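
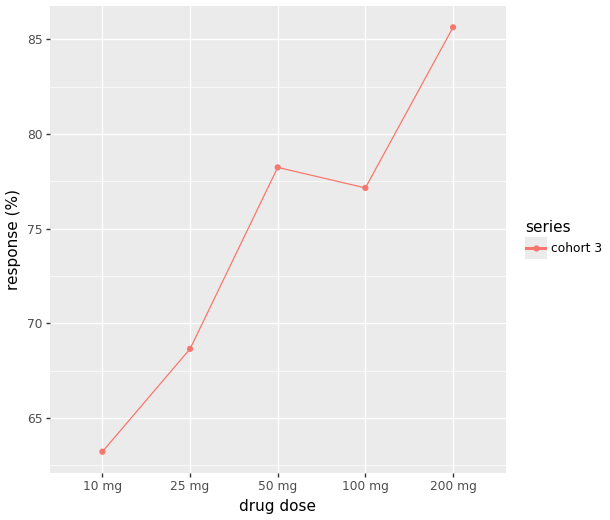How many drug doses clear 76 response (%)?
Above 76: 50 mg, 100 mg, 200 mg.

3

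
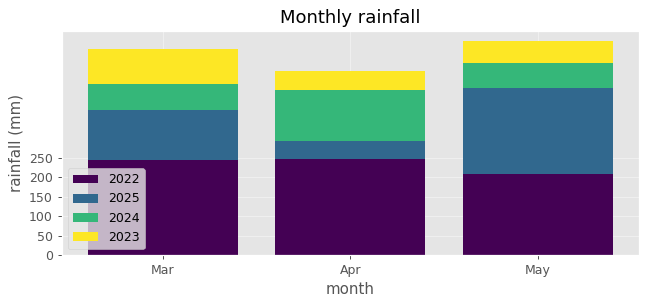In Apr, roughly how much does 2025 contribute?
≈ 50

2025 top ≈ 300, bottom ≈ 250; segment ≈ 50.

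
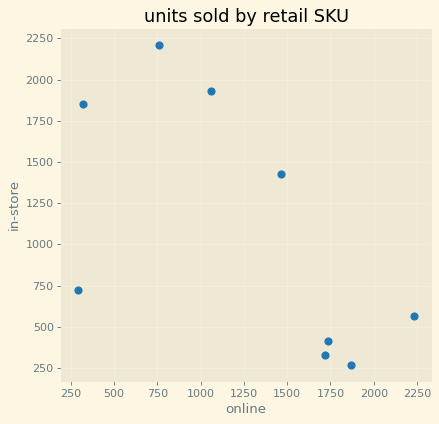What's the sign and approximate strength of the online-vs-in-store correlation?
Points are negatively correlated; moderate (|r| ≈ 0.6).

negative, moderate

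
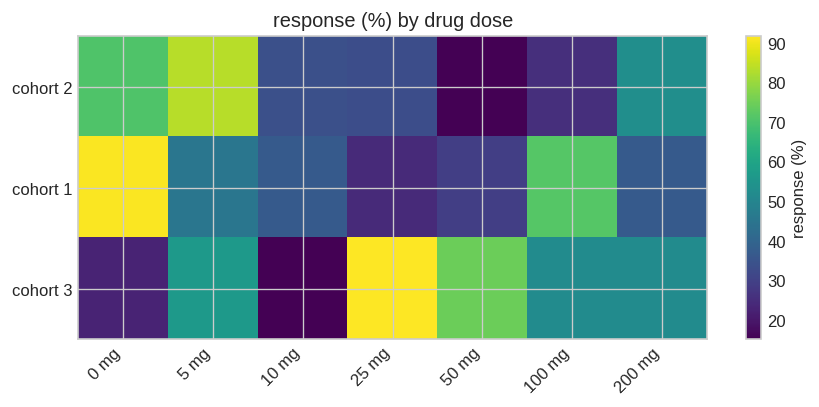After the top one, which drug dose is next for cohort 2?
Top 3 for cohort 2: 5 mg ≈ 80, 0 mg ≈ 70, 200 mg ≈ 50.

0 mg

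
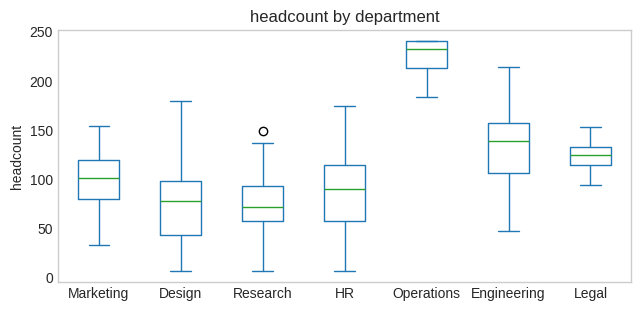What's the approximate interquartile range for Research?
Q3 ≈ 100, Q1 ≈ 60; IQR ≈ 40.

≈ 40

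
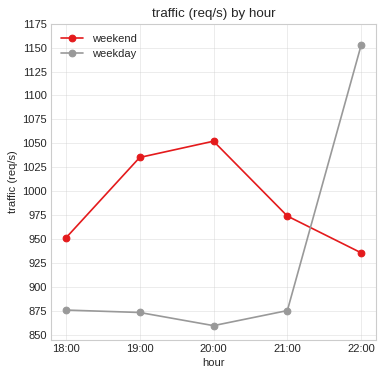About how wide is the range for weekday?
Max 22:00 ≈ 1150, min 20:00 ≈ 850; range ≈ 300.

≈ 300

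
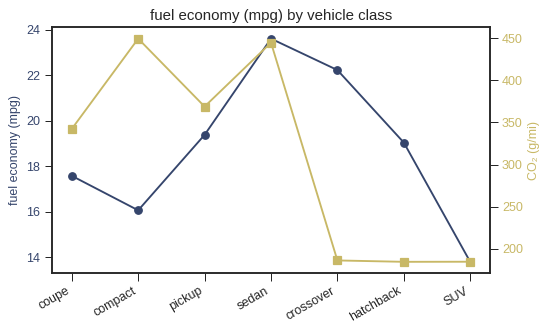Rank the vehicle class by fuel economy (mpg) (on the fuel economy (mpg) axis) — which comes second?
crossover

Top 3 (on the fuel economy (mpg) axis): sedan ≈ 24, crossover ≈ 22, pickup ≈ 19.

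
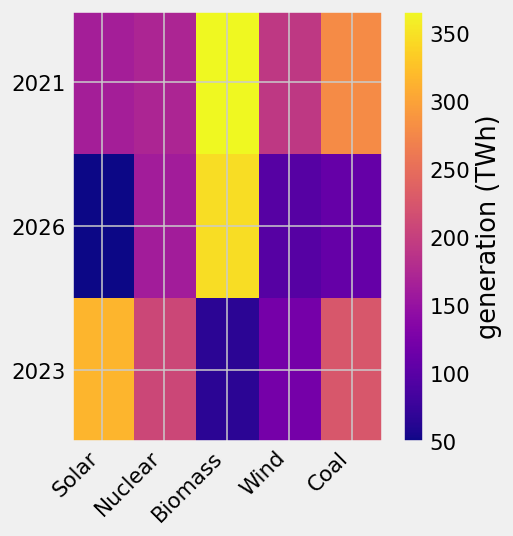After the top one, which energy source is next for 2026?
Top 3 for 2026: Biomass ≈ 350, Nuclear ≈ 150, Coal ≈ 100.

Nuclear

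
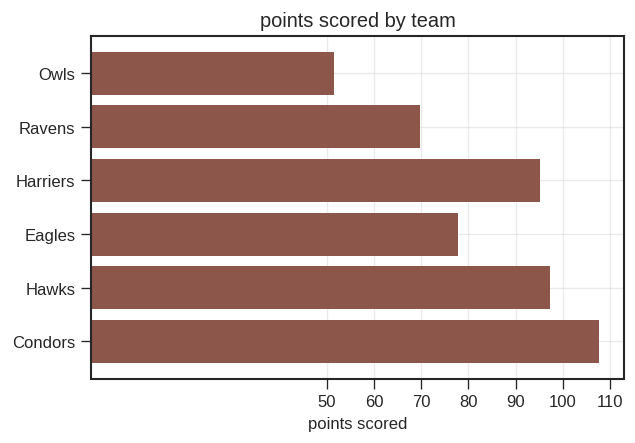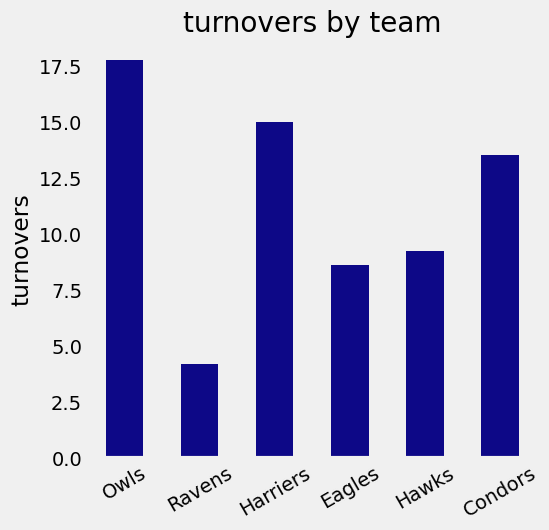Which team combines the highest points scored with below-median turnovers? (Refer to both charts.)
Chart 2 median turnovers ≈ 12; below-median teams: Ravens, Eagles, Hawks. Among those, Hawks has the highest points scored (≈ 100).

Hawks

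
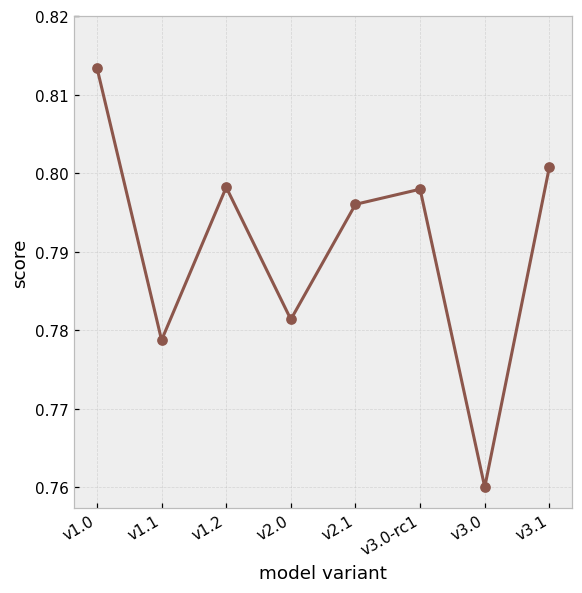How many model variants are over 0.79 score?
Above 0.79: v1.0, v1.2, v2.1, v3.0-rc1, v3.1.

5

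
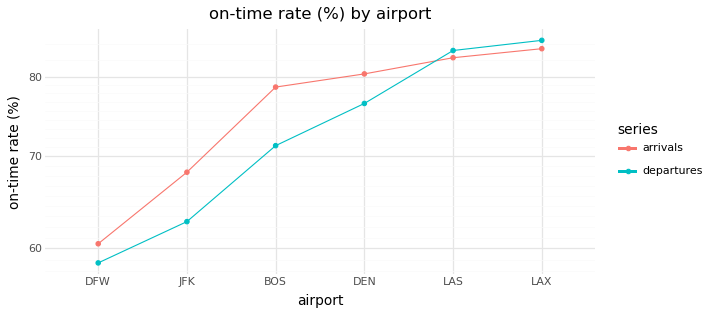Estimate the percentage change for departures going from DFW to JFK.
DFW ≈ 60, JFK ≈ 65; (65 − 60) / 60 ≈ +8.3%.

≈ +8.3%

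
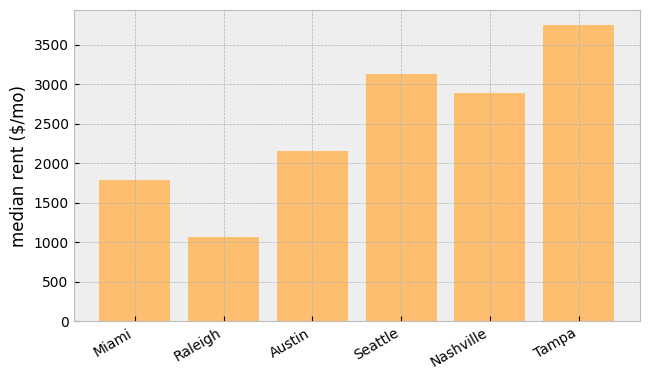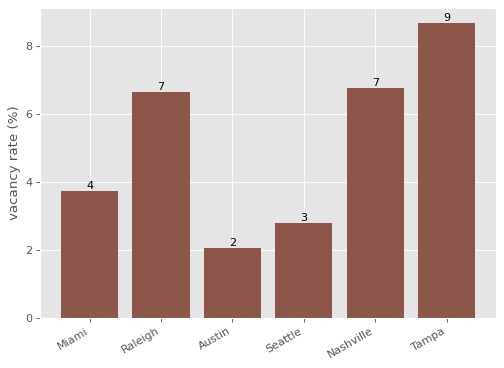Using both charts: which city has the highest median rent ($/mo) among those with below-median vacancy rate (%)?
Seattle

Chart 2 median vacancy rate (%) ≈ 5; below-median cities: Miami, Austin, Seattle. Among those, Seattle has the highest median rent ($/mo) (≈ 3000).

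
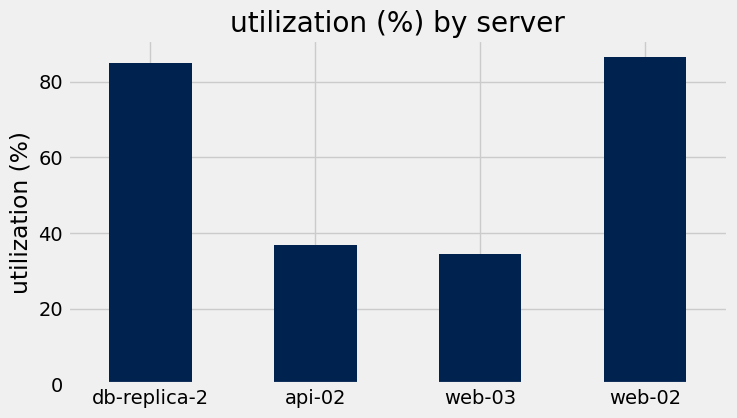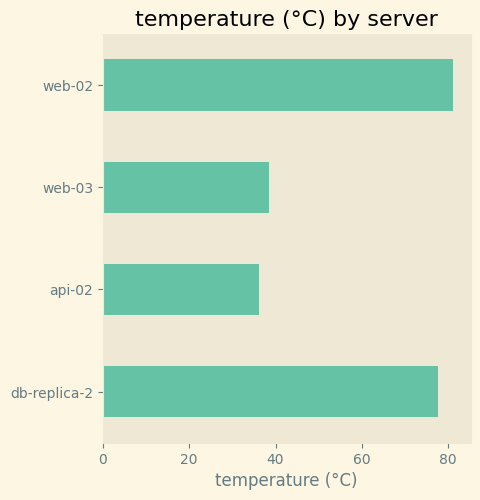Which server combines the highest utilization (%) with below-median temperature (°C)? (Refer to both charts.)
api-02

Chart 2 median temperature (°C) ≈ 60; below-median servers: api-02, web-03. Among those, api-02 has the highest utilization (%) (≈ 40).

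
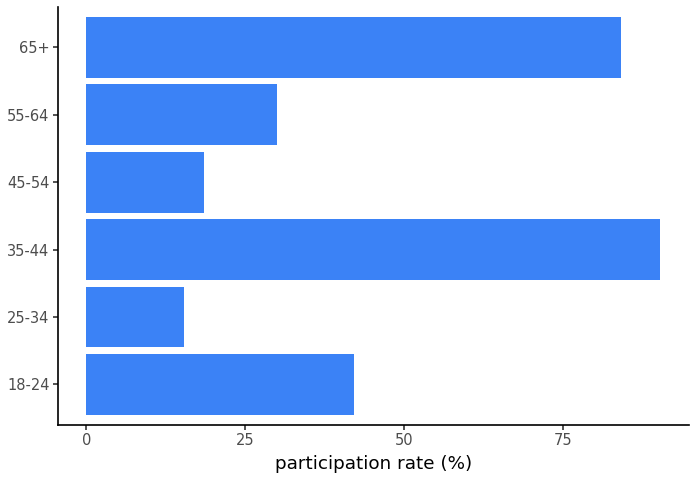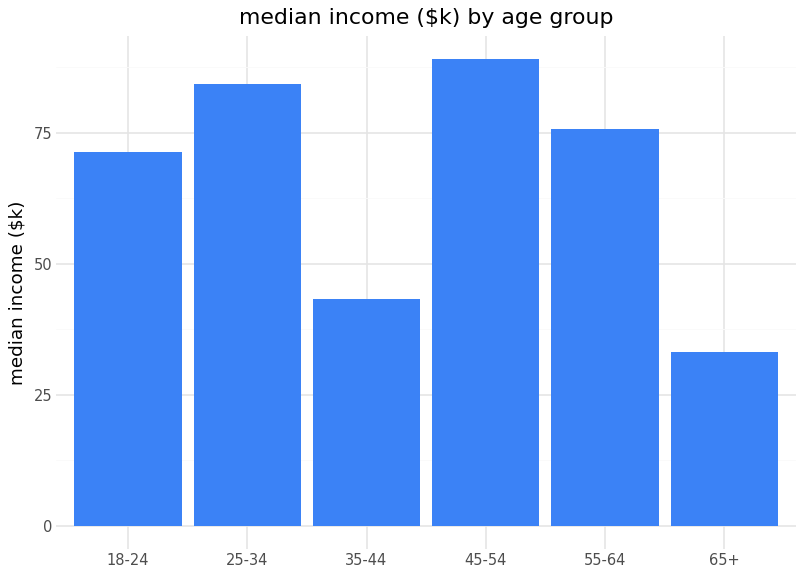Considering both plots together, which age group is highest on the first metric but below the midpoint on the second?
35-44

Chart 2 median median income ($k) ≈ 70; below-median age groups: 18-24, 35-44, 65+. Among those, 35-44 has the highest participation rate (%) (≈ 90).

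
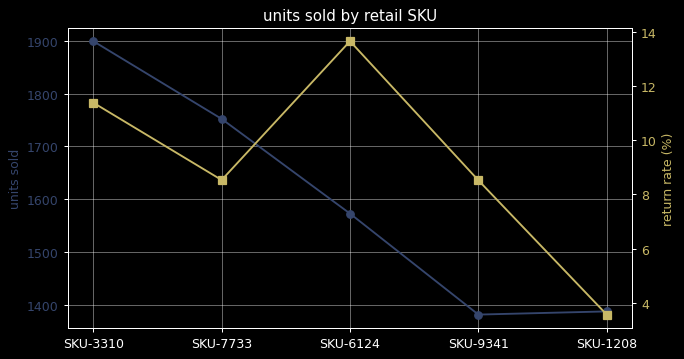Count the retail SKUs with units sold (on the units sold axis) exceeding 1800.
Above 1800: SKU-3310.

1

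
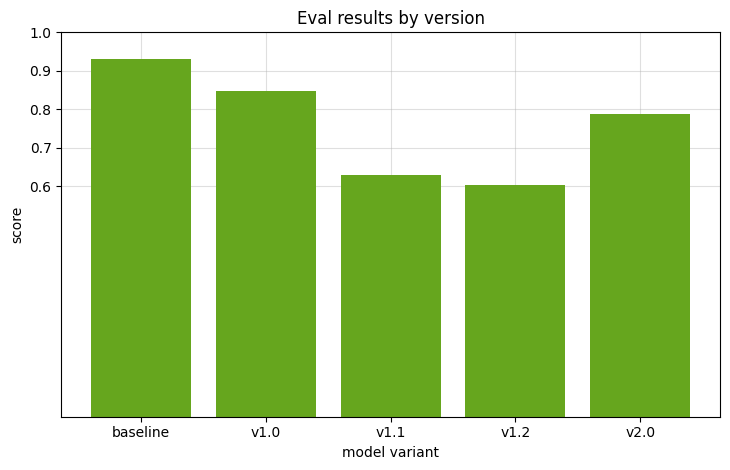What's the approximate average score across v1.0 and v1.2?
≈ 0.7

(0.8 + 0.6) / 2 ≈ 0.7.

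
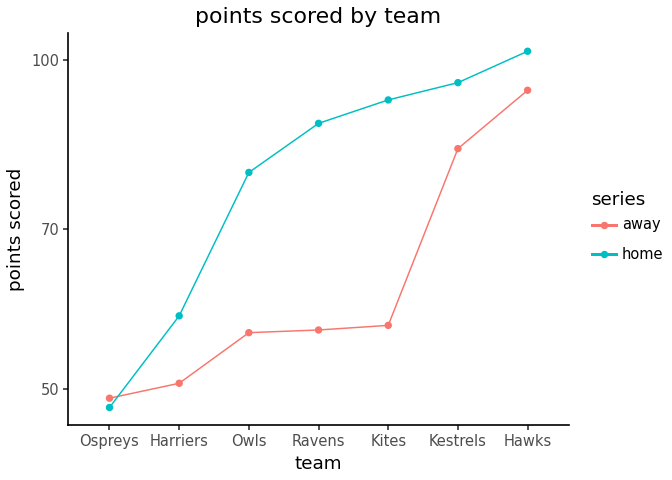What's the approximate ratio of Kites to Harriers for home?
Kites ≈ 90, Harriers ≈ 60; 90/60 ≈ 1.5.

≈ 1.5×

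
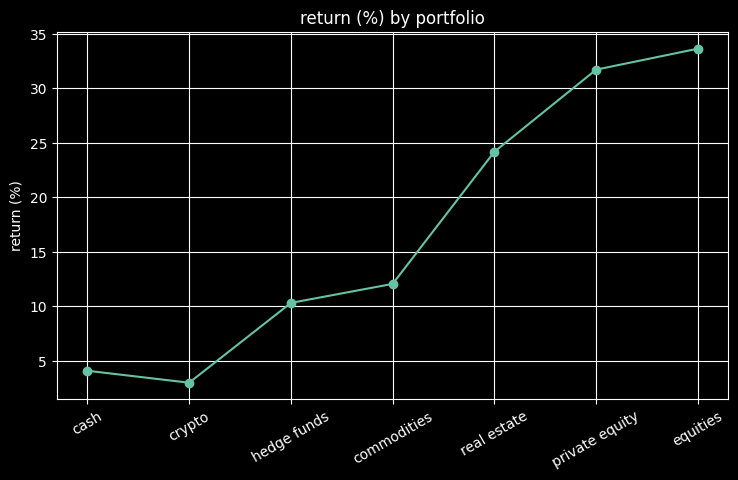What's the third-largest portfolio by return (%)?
Top 4: equities ≈ 35, private equity ≈ 30, real estate ≈ 25, commodities ≈ 10.

real estate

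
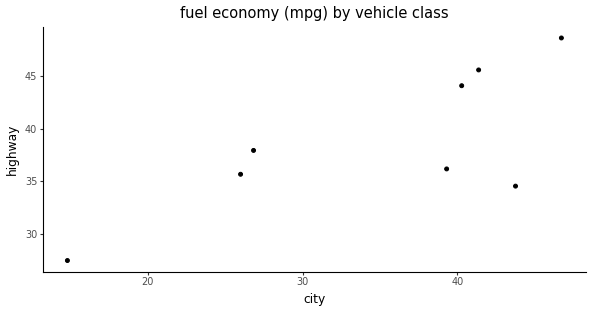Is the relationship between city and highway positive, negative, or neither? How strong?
Points are positively correlated; strong (|r| ≈ 0.8).

positive, strong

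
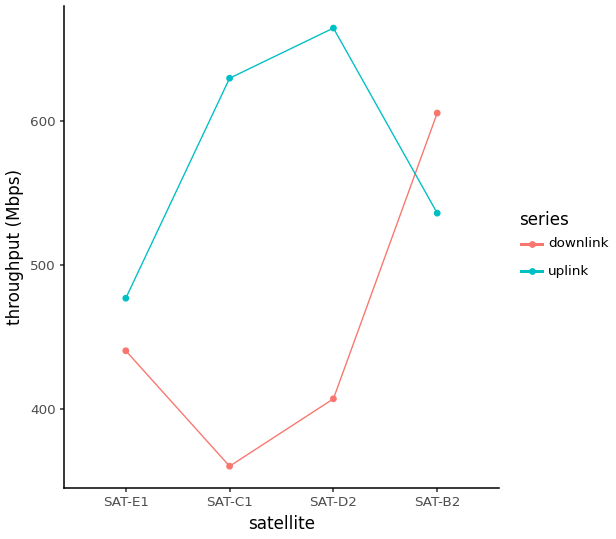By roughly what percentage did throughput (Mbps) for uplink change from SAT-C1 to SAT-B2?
SAT-C1 ≈ 650, SAT-B2 ≈ 550; (550 − 650) / 650 ≈ -15.4%.

≈ -15.4%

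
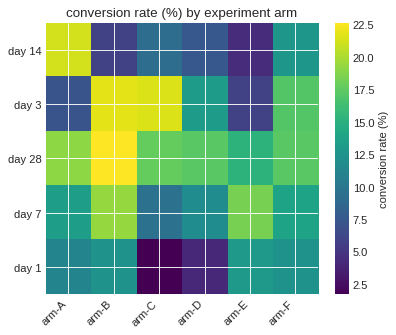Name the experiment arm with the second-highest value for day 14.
Top 3 for day 14: arm-A ≈ 22, arm-F ≈ 12, arm-C ≈ 10.

arm-F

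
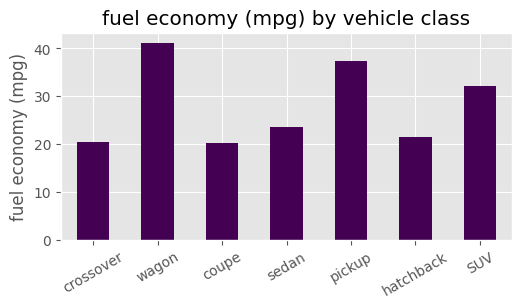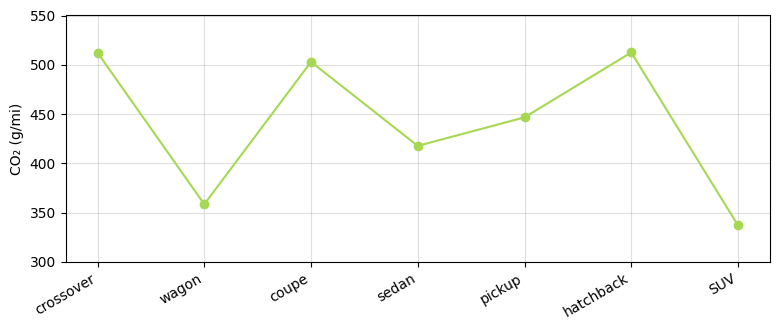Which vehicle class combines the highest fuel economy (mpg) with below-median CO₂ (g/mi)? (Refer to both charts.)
wagon

Chart 2 median CO₂ (g/mi) ≈ 450; below-median vehicle classes: wagon, sedan, SUV. Among those, wagon has the highest fuel economy (mpg) (≈ 40).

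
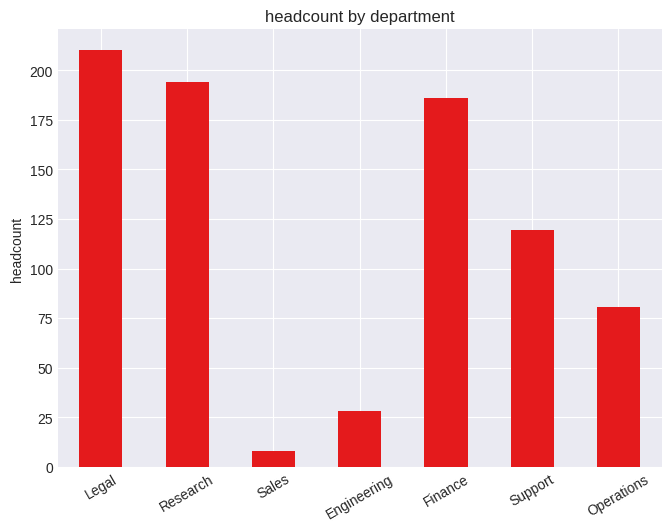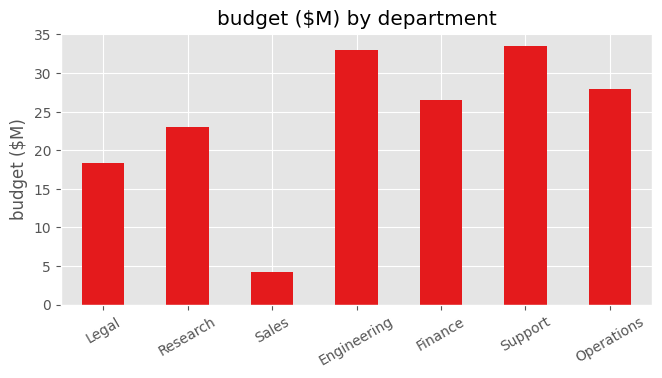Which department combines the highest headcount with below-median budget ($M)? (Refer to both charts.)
Legal

Chart 2 median budget ($M) ≈ 25; below-median departments: Legal, Research, Sales. Among those, Legal has the highest headcount (≈ 220).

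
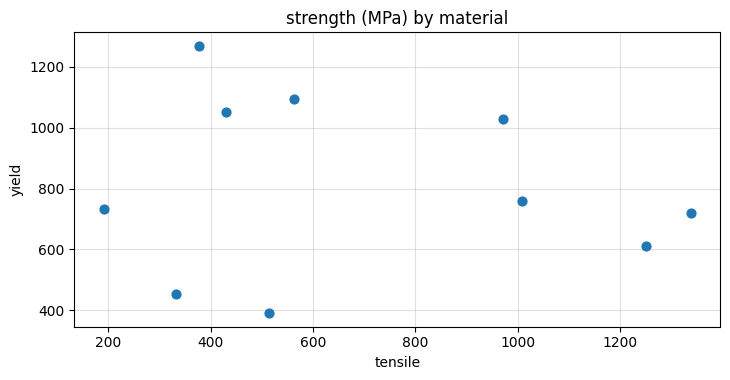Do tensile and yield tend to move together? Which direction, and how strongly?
Points are roughly uncorrelated; weak (|r| ≈ 0.1).

no clear correlation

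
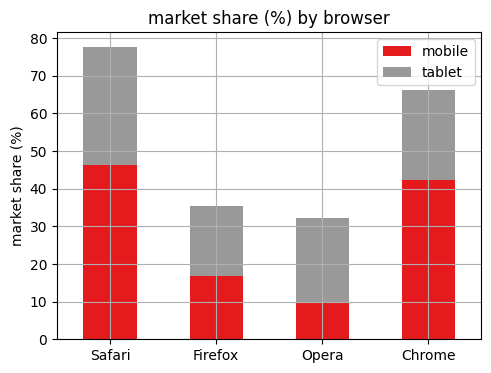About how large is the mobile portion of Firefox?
mobile top ≈ 20, bottom ≈ 0; segment ≈ 20.

≈ 20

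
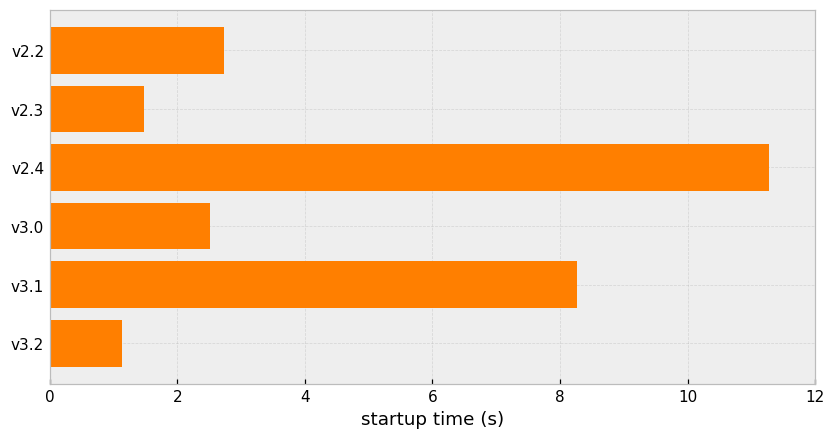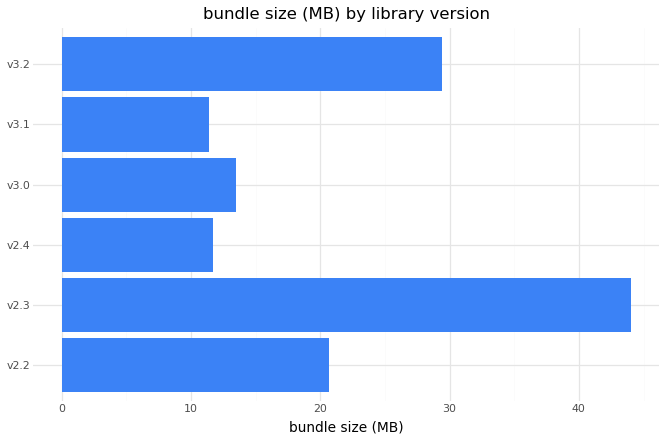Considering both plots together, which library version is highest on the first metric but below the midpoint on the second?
Chart 2 median bundle size (MB) ≈ 15; below-median library versions: v2.4, v3.0, v3.1. Among those, v2.4 has the highest startup time (s) (≈ 12).

v2.4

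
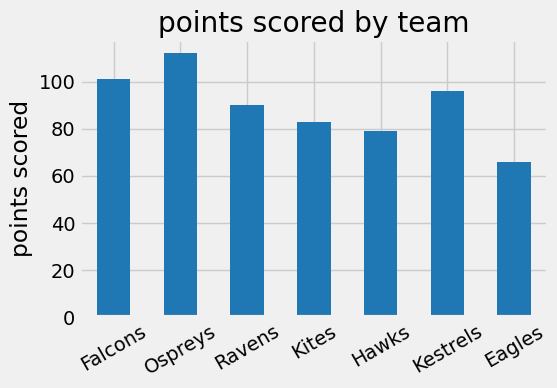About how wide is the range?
≈ 40

Max Ospreys ≈ 110, min Eagles ≈ 70; range ≈ 40.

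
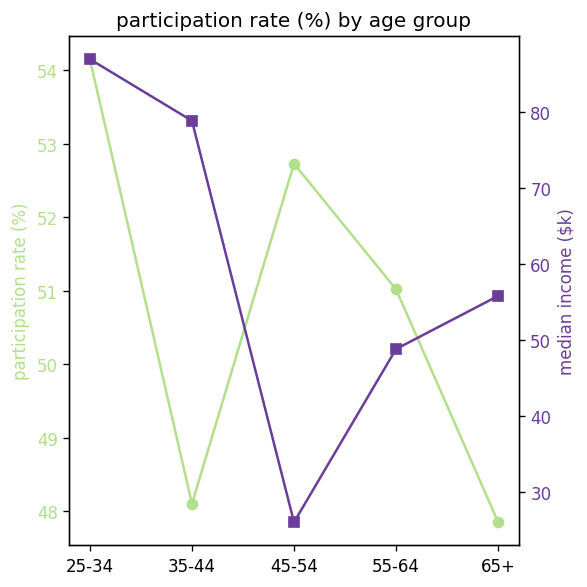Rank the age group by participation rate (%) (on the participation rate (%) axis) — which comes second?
Top 3 (on the participation rate (%) axis): 25-34 ≈ 54, 45-54 ≈ 53, 55-64 ≈ 51.

45-54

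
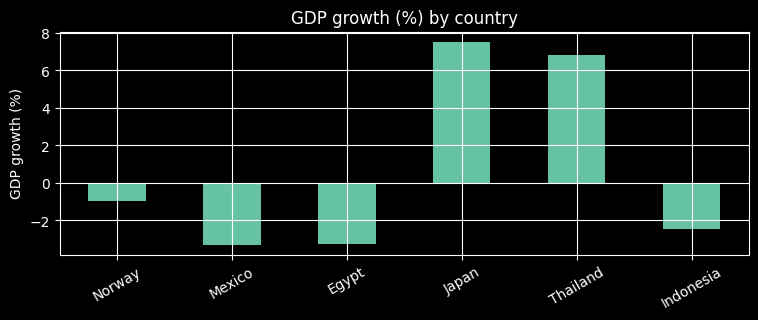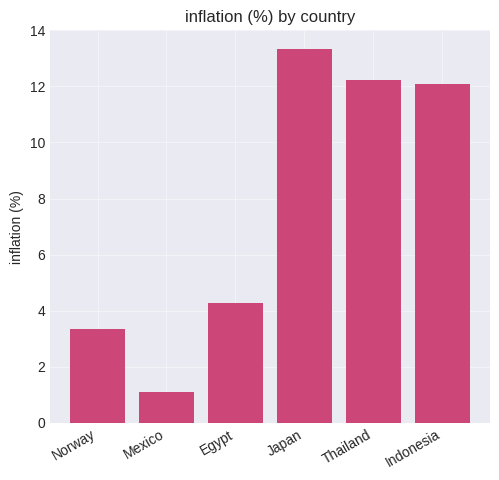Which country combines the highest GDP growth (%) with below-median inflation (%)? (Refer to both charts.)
Chart 2 median inflation (%) ≈ 8; below-median countries: Norway, Mexico, Egypt. Among those, Norway has the highest GDP growth (%) (≈ -1).

Norway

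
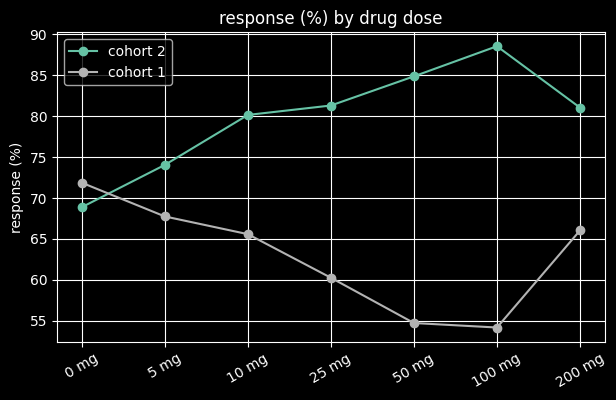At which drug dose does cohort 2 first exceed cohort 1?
5 mg

0 mg: cohort 2 ≈ 70 vs cohort 1 ≈ 70 (not yet); 5 mg: cohort 2 ≈ 75 vs cohort 1 ≈ 70 (first crossover).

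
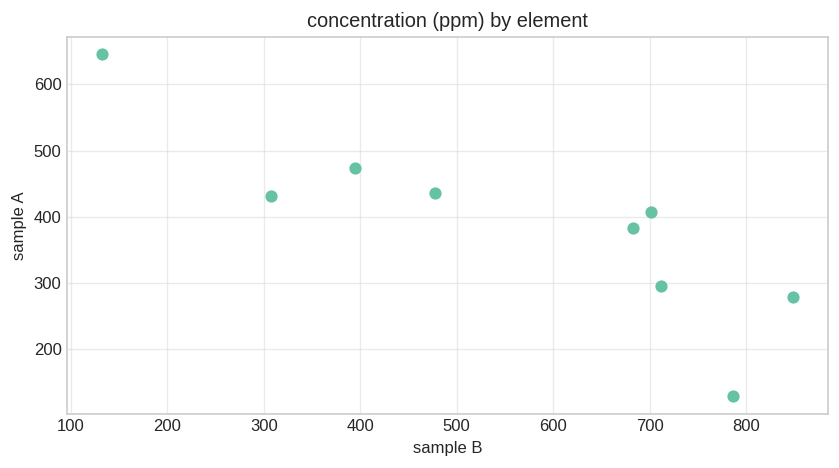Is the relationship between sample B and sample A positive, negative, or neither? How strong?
Points are negatively correlated; strong (|r| ≈ 0.9).

negative, strong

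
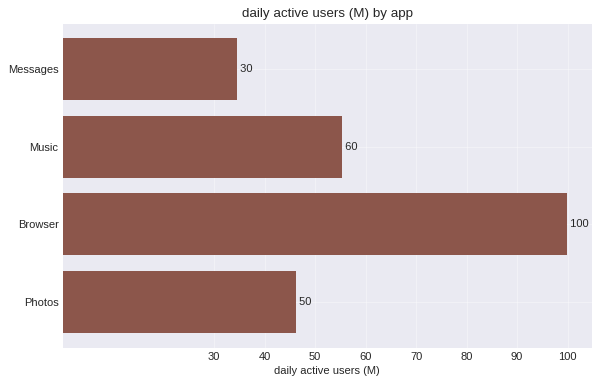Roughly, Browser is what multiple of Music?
Browser ≈ 100, Music ≈ 60; 100/60 ≈ 1.67.

≈ 1.67×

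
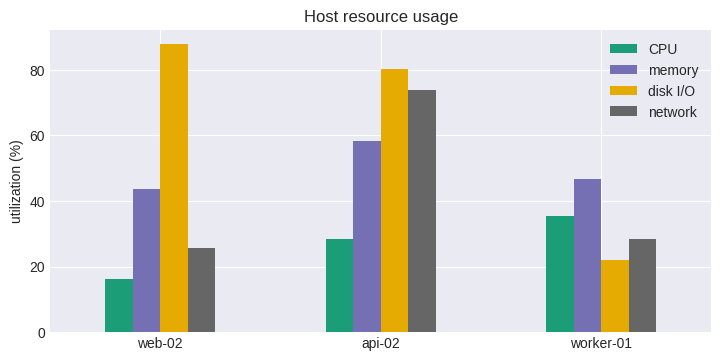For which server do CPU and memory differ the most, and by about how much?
api-02, ≈ 30 %

api-02: CPU ≈ 30, memory ≈ 60 → gap ≈ 30. Next-largest (web-02) is only ≈ 20.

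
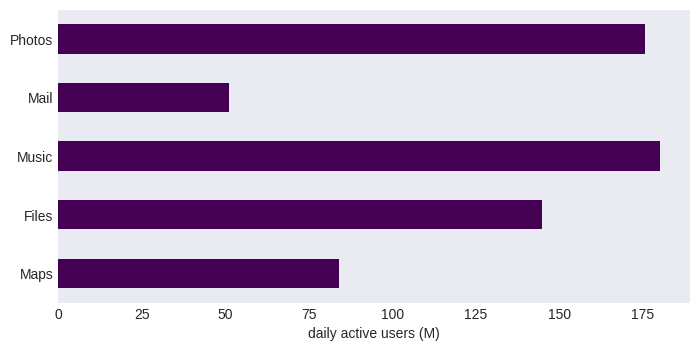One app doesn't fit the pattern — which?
Mail ≈ 60; the rest sit between ≈ 80 and ≈ 180.

Mail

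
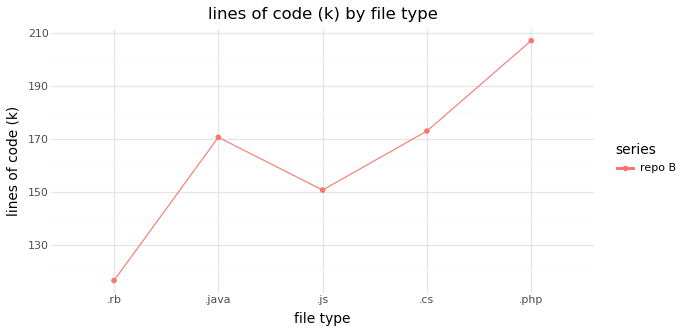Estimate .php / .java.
≈ 1.24×

.php ≈ 210, .java ≈ 170; 210/170 ≈ 1.24.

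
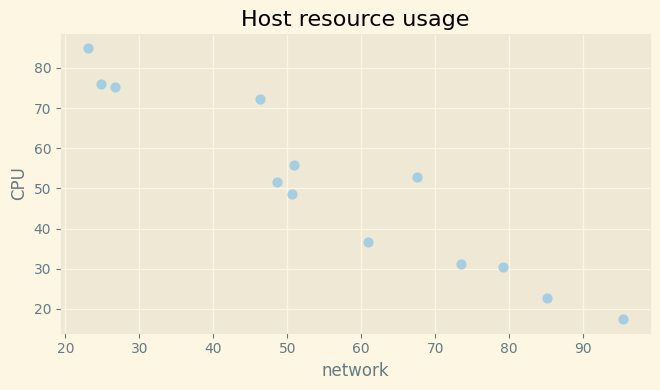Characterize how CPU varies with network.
Points are negatively correlated; strong (|r| ≈ 1.0).

negative, strong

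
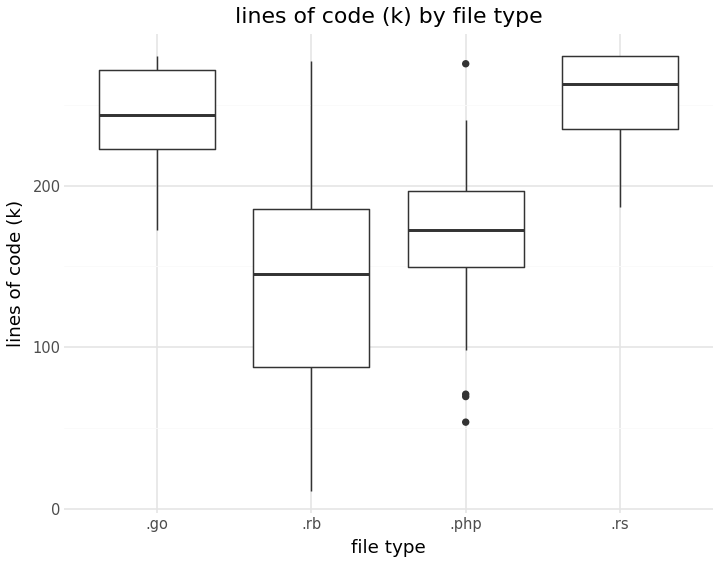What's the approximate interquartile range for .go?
Q3 ≈ 270, Q1 ≈ 220; IQR ≈ 50.

≈ 50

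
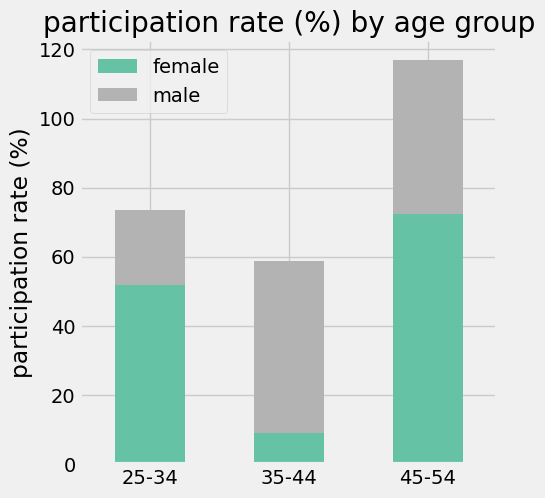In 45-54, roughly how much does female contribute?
≈ 70

female top ≈ 70, bottom ≈ 0; segment ≈ 70.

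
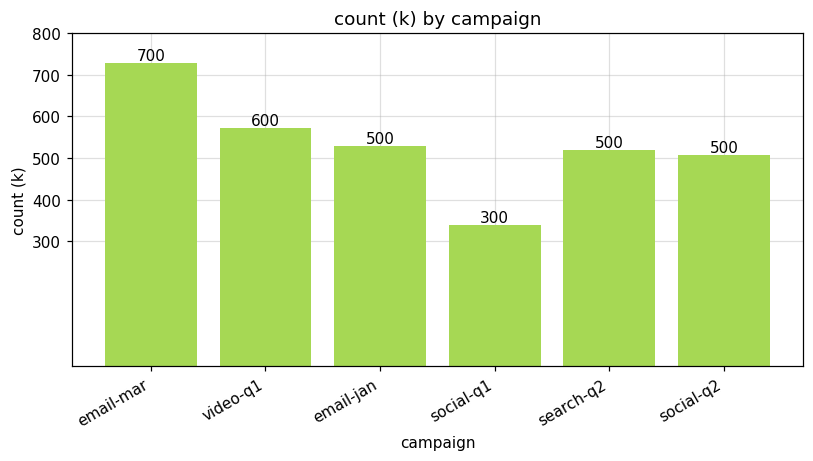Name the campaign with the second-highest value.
Top 3: email-mar ≈ 700, video-q1 ≈ 600, email-jan ≈ 500.

video-q1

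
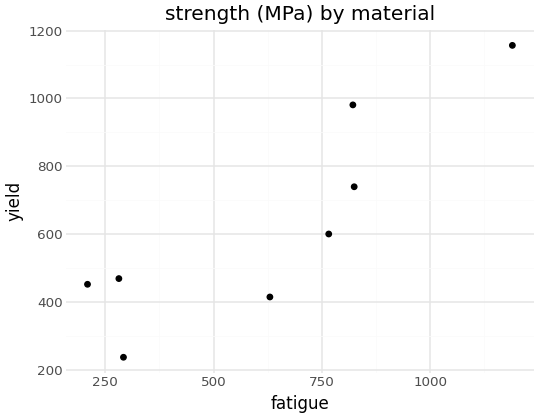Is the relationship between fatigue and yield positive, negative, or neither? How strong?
Points are positively correlated; strong (|r| ≈ 0.9).

positive, strong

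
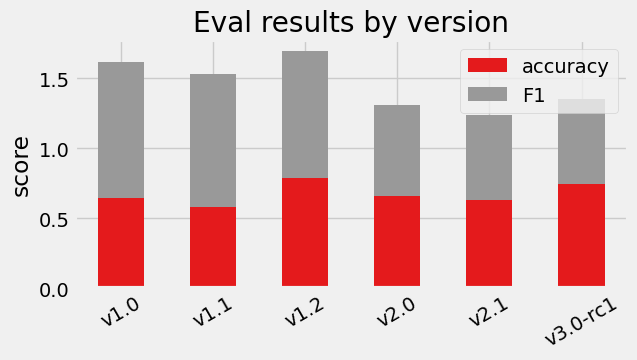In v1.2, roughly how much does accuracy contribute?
≈ 0.8

accuracy top ≈ 0.8, bottom ≈ 0.0; segment ≈ 0.8.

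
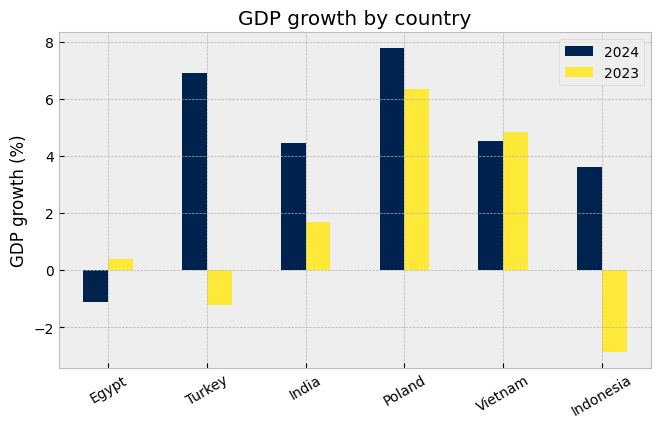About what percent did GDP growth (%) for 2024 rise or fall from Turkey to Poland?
Turkey ≈ 7, Poland ≈ 8; (8 − 7) / 7 ≈ +14.3%.

≈ +14.3%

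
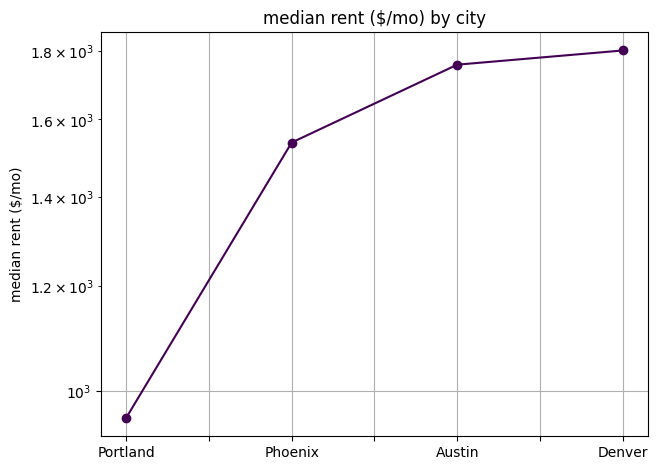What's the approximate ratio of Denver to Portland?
≈ 1.8×

Denver ≈ 1800, Portland ≈ 1000; 1800/1000 ≈ 1.8.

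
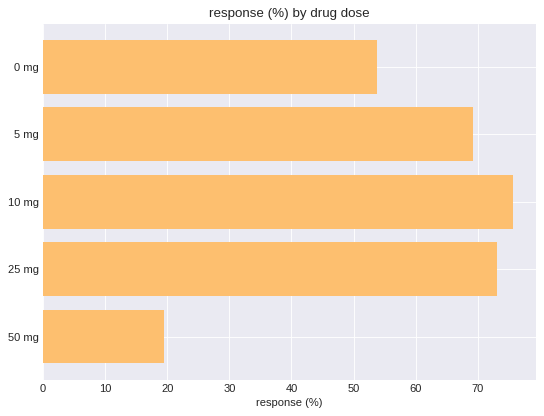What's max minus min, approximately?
Max 10 mg ≈ 80, min 50 mg ≈ 20; range ≈ 60.

≈ 60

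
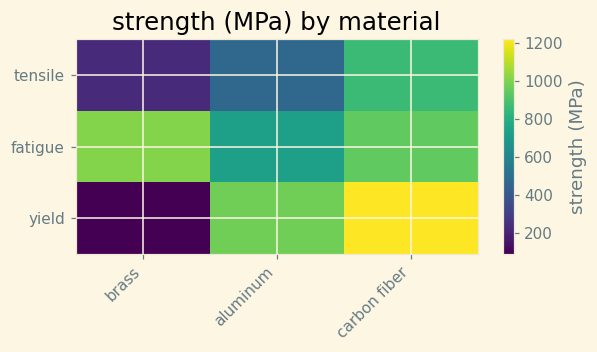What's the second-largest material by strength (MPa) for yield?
aluminum

Top 3 for yield: carbon fiber ≈ 1200, aluminum ≈ 1000, brass ≈ 100.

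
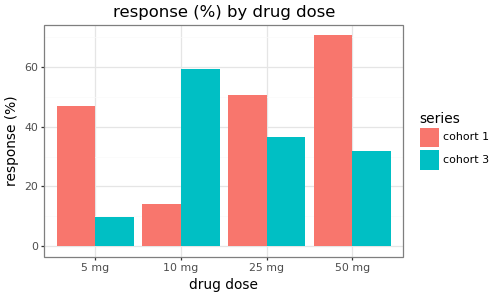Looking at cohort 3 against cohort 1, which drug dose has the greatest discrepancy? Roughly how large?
10 mg: cohort 3 ≈ 60, cohort 1 ≈ 10 → gap ≈ 50. Next-largest (50 mg) is only ≈ 40.

10 mg, ≈ 50 %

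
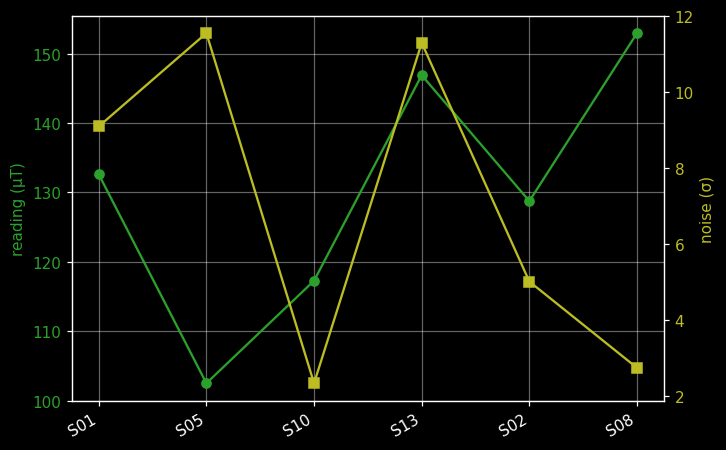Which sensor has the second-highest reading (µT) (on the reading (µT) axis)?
Top 3 (on the reading (µT) axis): S08 ≈ 155, S13 ≈ 145, S01 ≈ 135.

S13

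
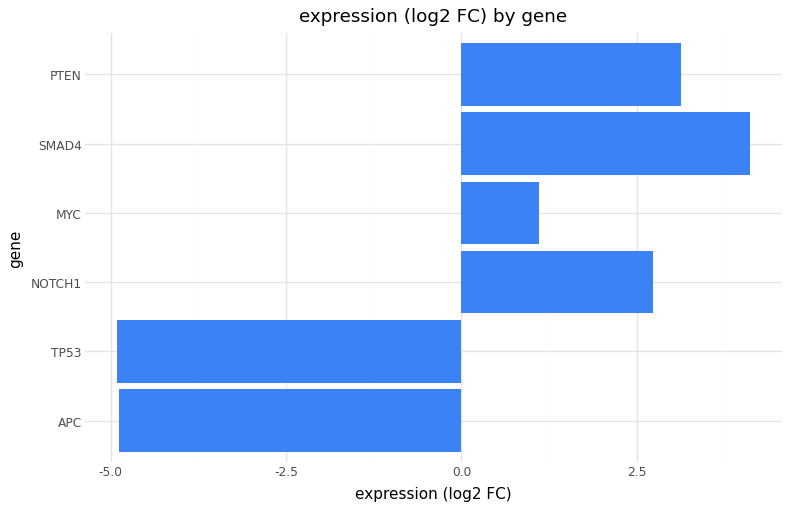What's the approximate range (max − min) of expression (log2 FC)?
≈ 9

Max SMAD4 ≈ 4, min TP53 ≈ -5; range ≈ 9.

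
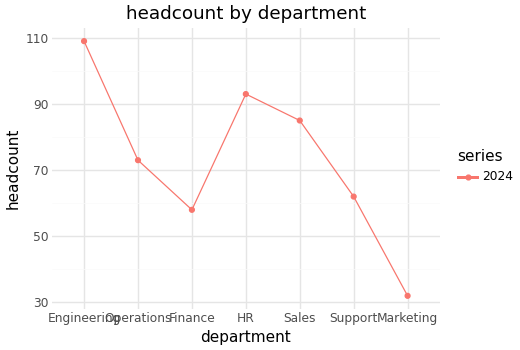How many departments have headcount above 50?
6

Above 50: Engineering, Operations, Finance, HR, Sales, Support.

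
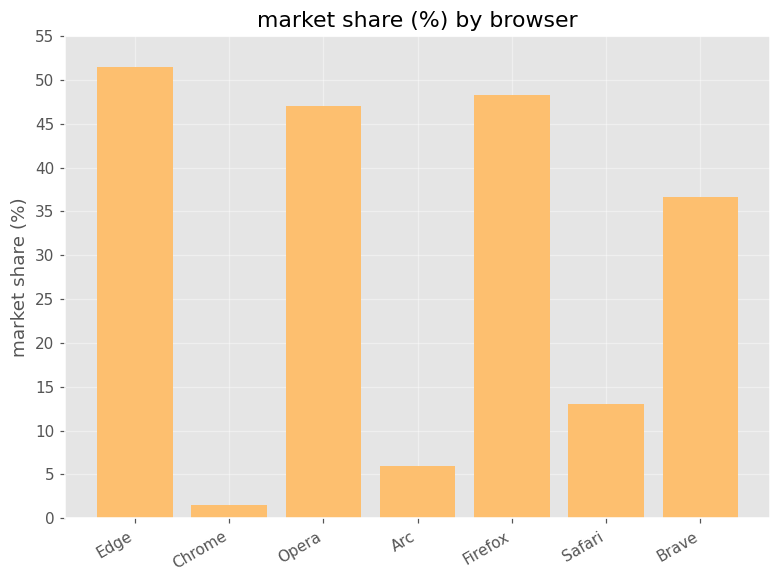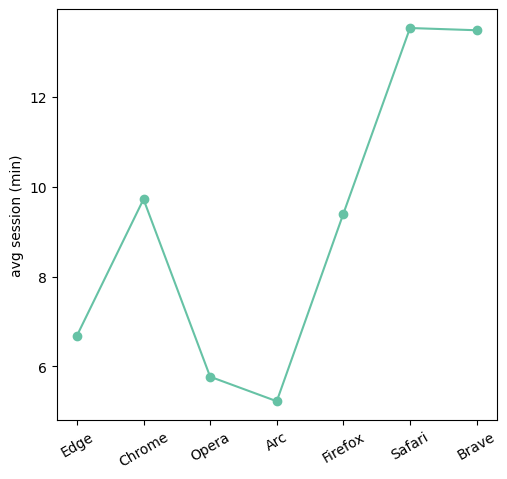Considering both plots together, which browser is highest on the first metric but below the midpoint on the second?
Chart 2 median avg session (min) ≈ 10; below-median browsers: Edge, Opera, Arc. Among those, Edge has the highest market share (%) (≈ 50).

Edge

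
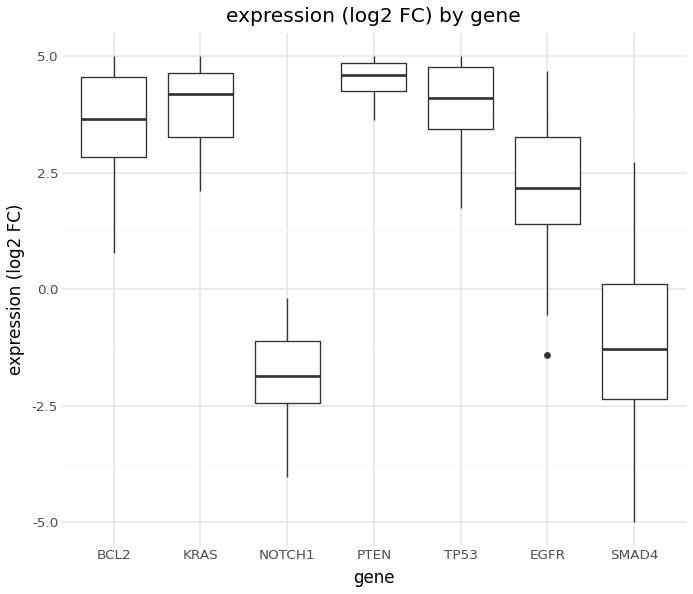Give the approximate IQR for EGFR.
≈ 2

Q3 ≈ 3, Q1 ≈ 1; IQR ≈ 2.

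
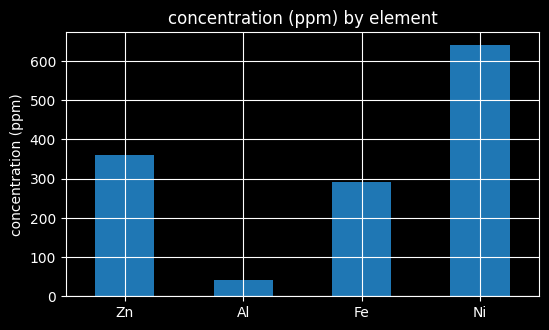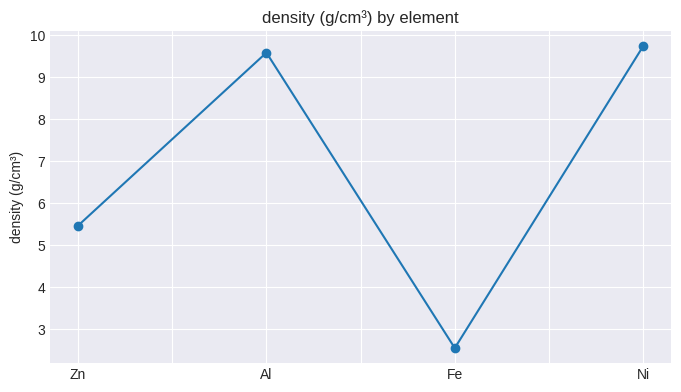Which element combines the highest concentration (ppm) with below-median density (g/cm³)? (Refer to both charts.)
Chart 2 median density (g/cm³) ≈ 8; below-median elements: Zn, Fe. Among those, Zn has the highest concentration (ppm) (≈ 400).

Zn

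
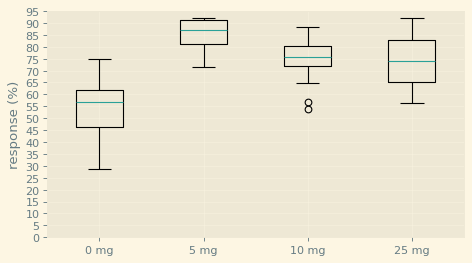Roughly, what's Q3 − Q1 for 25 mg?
≈ 20

Q3 ≈ 85, Q1 ≈ 65; IQR ≈ 20.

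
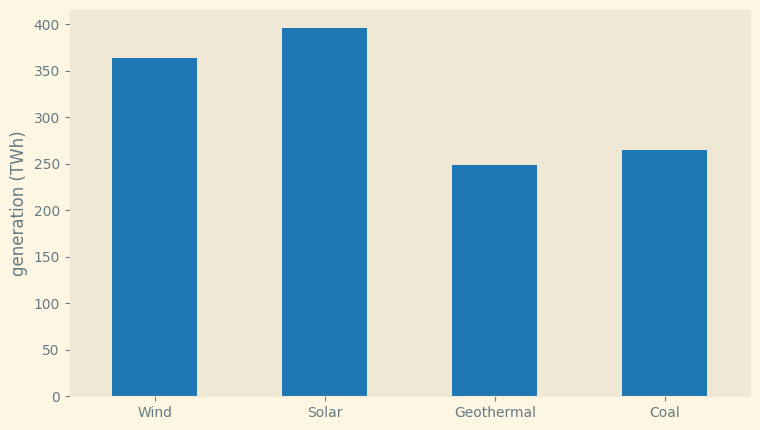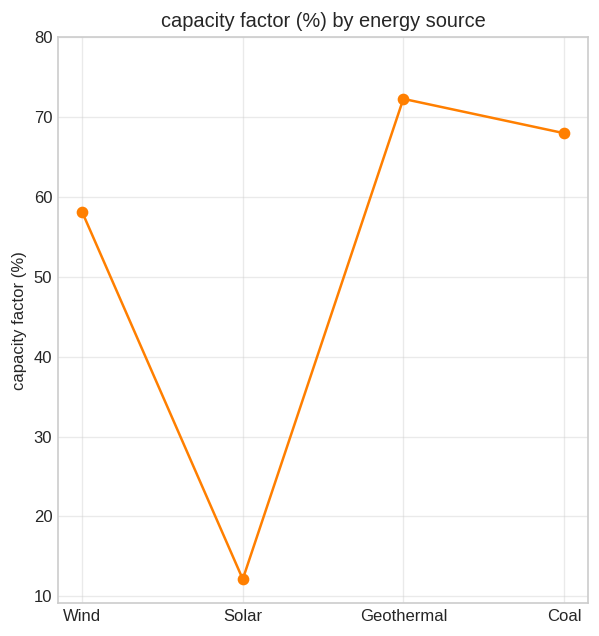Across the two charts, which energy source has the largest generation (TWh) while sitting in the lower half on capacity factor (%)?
Chart 2 median capacity factor (%) ≈ 60; below-median energy sources: Wind, Solar. Among those, Solar has the highest generation (TWh) (≈ 400).

Solar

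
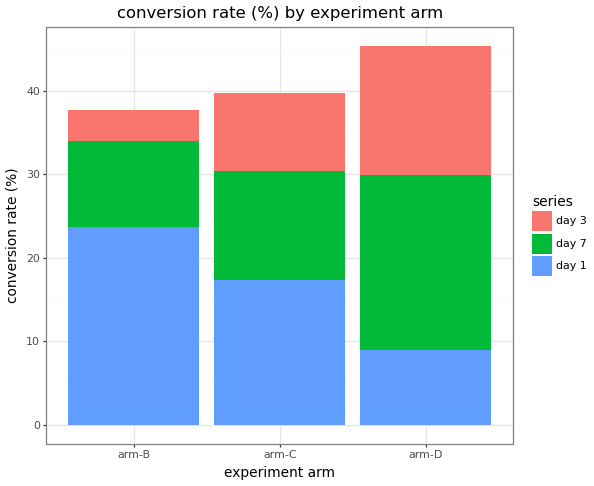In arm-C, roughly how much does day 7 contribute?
≈ 15

day 7 top ≈ 30, bottom ≈ 15; segment ≈ 15.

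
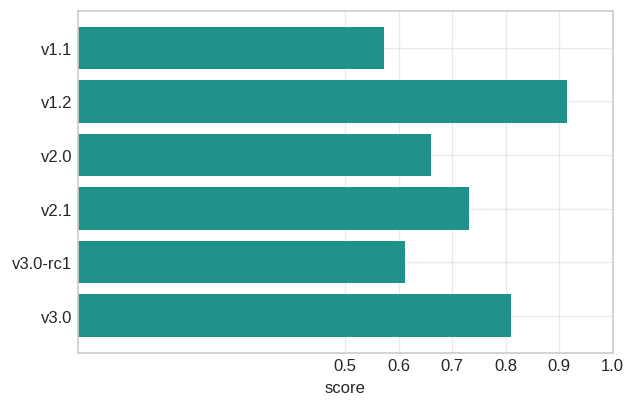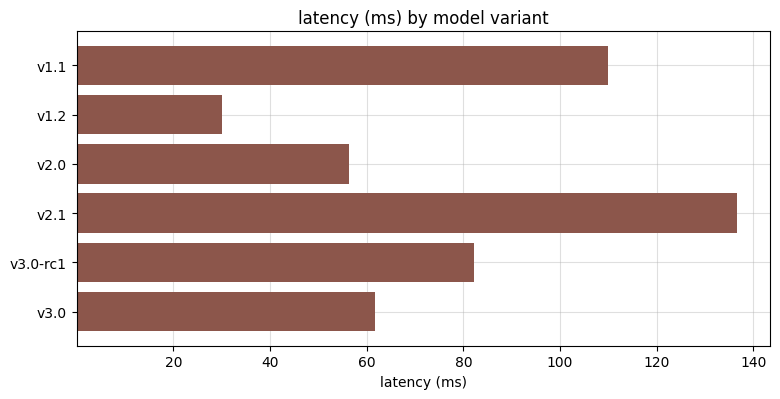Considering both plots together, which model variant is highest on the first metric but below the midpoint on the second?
v1.2

Chart 2 median latency (ms) ≈ 80; below-median model variants: v1.2, v2.0, v3.0. Among those, v1.2 has the highest score (≈ 0.9).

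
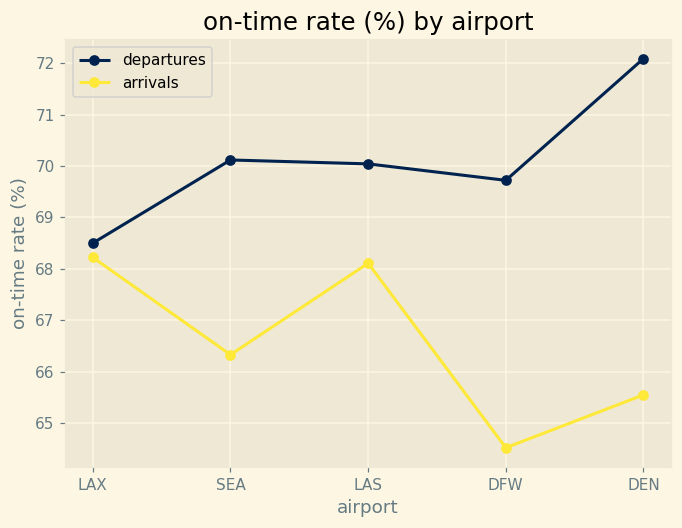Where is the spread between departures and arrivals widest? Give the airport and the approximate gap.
DEN: departures ≈ 72, arrivals ≈ 66 → gap ≈ 6. Next-largest (DFW) is only ≈ 5.

DEN, ≈ 6 %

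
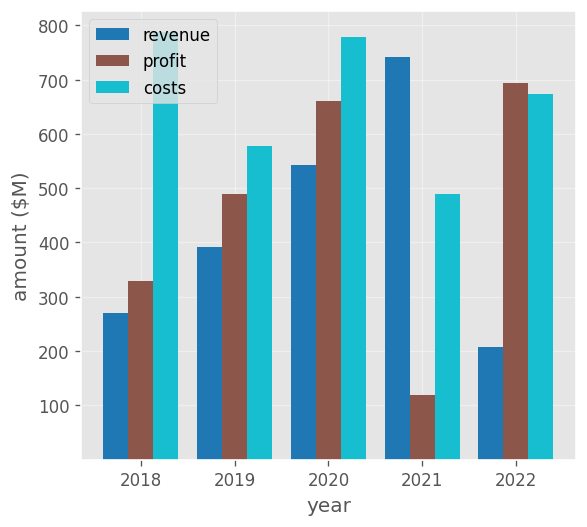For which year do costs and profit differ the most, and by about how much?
2018: costs ≈ 800, profit ≈ 300 → gap ≈ 500. Next-largest (2021) is only ≈ 400.

2018, ≈ 500 $M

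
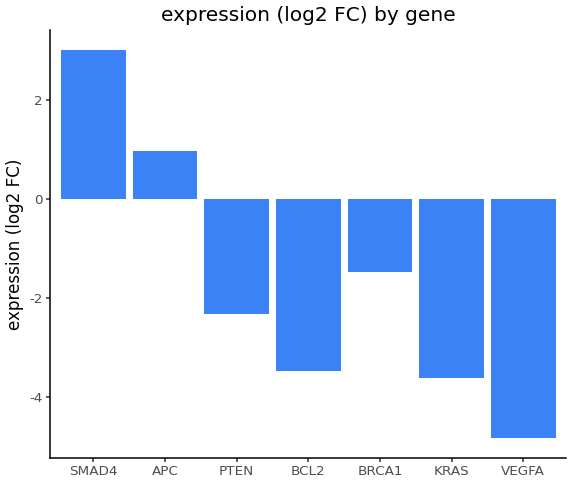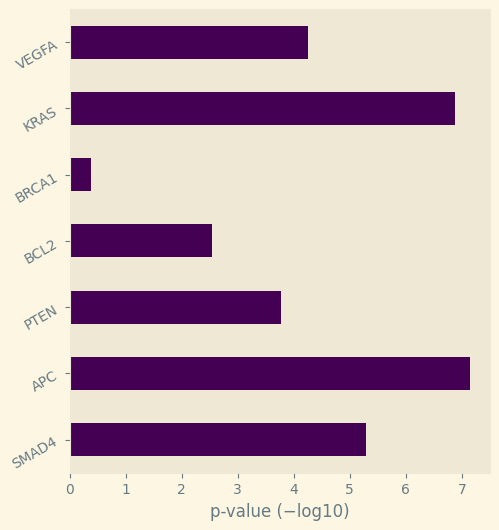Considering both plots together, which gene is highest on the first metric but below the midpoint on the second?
Chart 2 median p-value (−log10) ≈ 4; below-median genes: PTEN, BCL2, BRCA1. Among those, BRCA1 has the highest expression (log2 FC) (≈ -1.5).

BRCA1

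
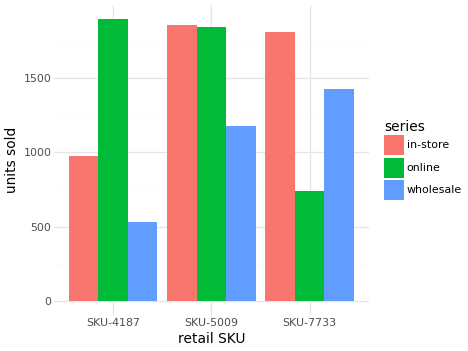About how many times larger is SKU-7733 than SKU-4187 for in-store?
≈ 1.8×

SKU-7733 ≈ 1800, SKU-4187 ≈ 1000; 1800/1000 ≈ 1.8.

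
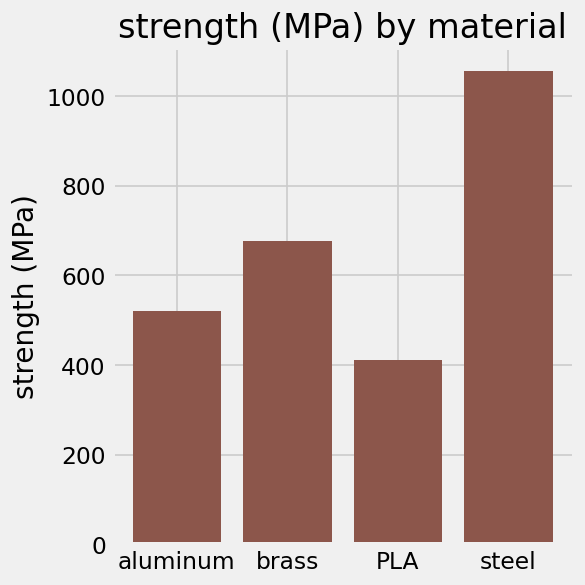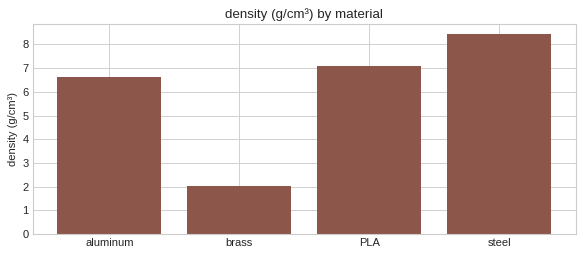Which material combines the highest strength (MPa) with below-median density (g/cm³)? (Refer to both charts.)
brass

Chart 2 median density (g/cm³) ≈ 7; below-median materials: aluminum, brass. Among those, brass has the highest strength (MPa) (≈ 700).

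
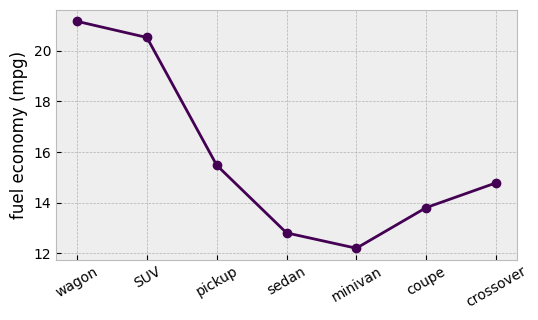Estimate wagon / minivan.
≈ 1.75×

wagon ≈ 21, minivan ≈ 12; 21/12 ≈ 1.75.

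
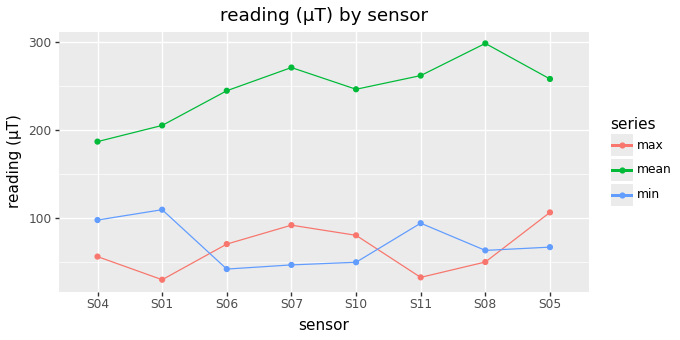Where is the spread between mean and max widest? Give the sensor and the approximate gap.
S08, ≈ 250 µT

S08: mean ≈ 300, max ≈ 50 → gap ≈ 250. Next-largest (S11) is only ≈ 225.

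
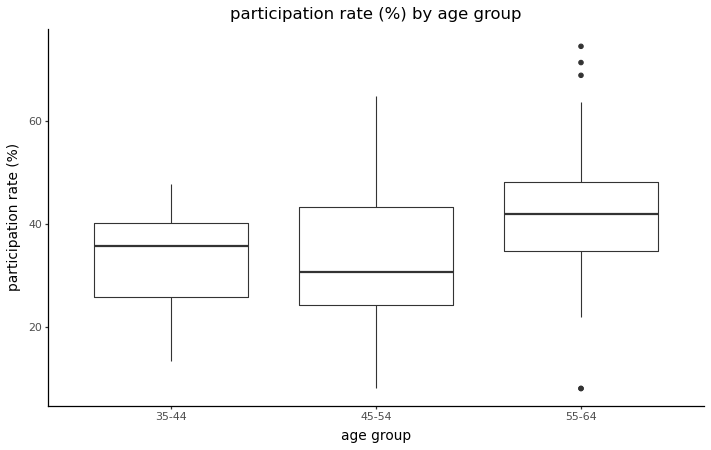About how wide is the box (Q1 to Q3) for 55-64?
Q3 ≈ 48, Q1 ≈ 34; IQR ≈ 14.

≈ 14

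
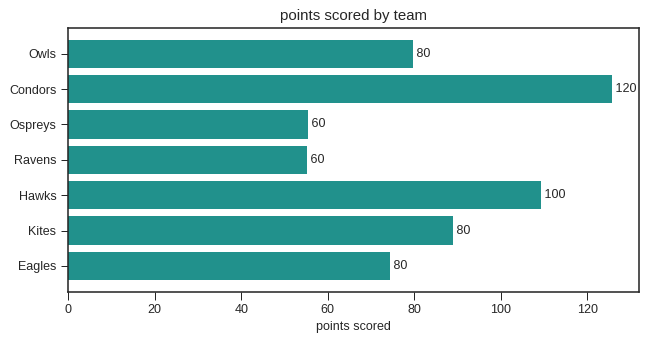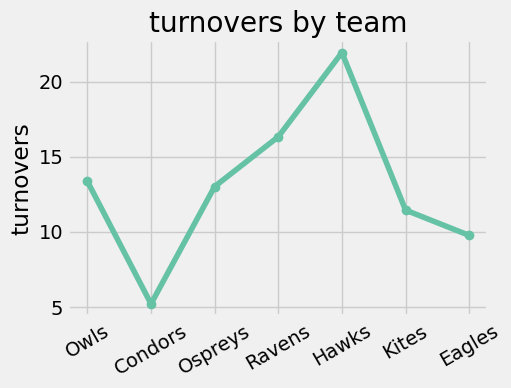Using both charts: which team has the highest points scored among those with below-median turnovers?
Chart 2 median turnovers ≈ 15; below-median teams: Condors, Kites, Eagles. Among those, Condors has the highest points scored (≈ 120).

Condors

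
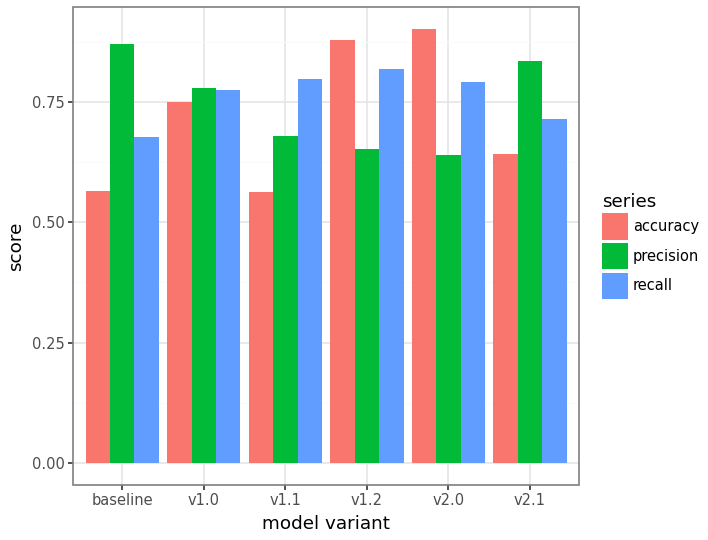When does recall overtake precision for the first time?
v1.0: recall ≈ 0.8 vs precision ≈ 0.8 (not yet); v1.1: recall ≈ 0.8 vs precision ≈ 0.7 (first crossover).

v1.1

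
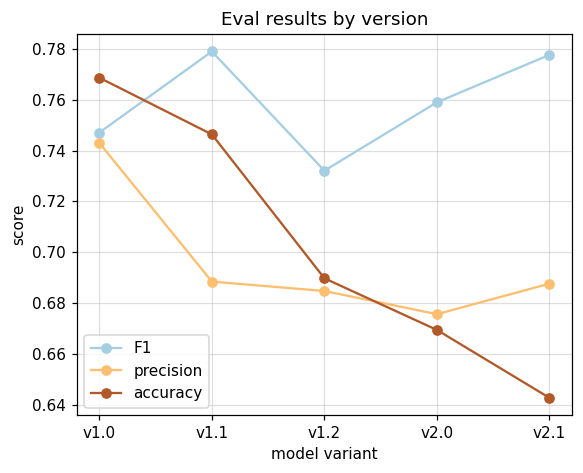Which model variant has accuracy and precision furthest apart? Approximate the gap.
v1.1, ≈ 0.06

v1.1: accuracy ≈ 0.74, precision ≈ 0.68 → gap ≈ 0.06. Next-largest (v2.1) is only ≈ 0.04.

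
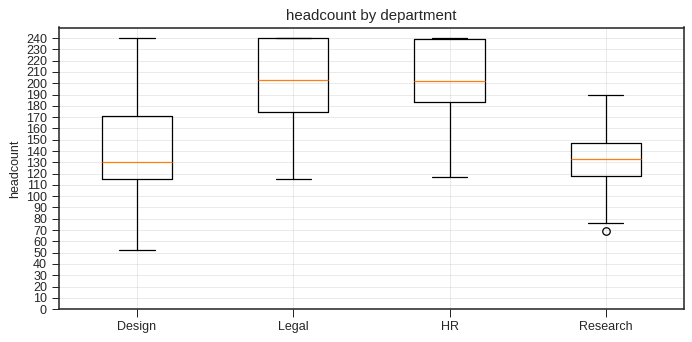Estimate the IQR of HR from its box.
Q3 ≈ 240, Q1 ≈ 180; IQR ≈ 60.

≈ 60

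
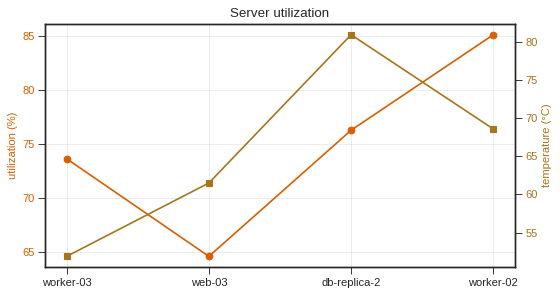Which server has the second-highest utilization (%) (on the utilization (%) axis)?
db-replica-2

Top 3 (on the utilization (%) axis): worker-02 ≈ 86, db-replica-2 ≈ 76, worker-03 ≈ 74.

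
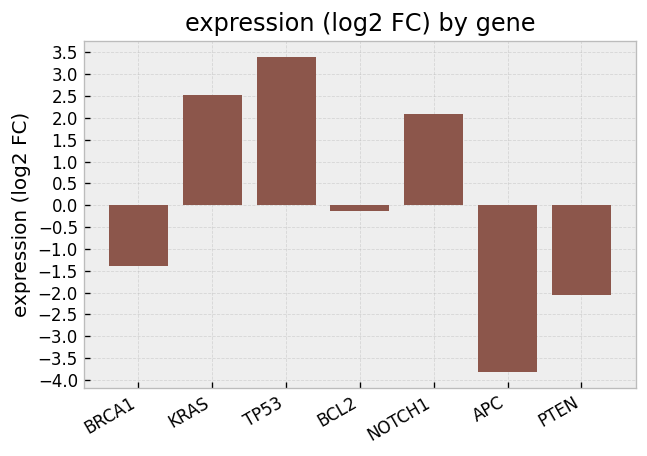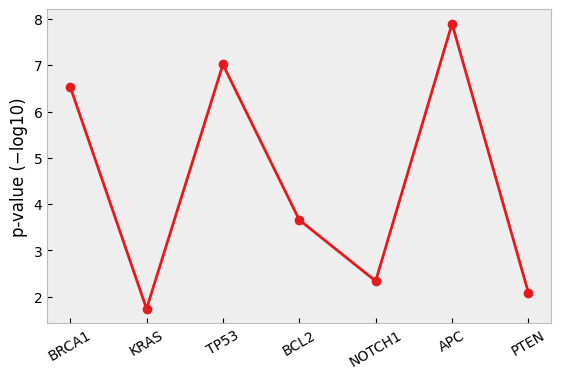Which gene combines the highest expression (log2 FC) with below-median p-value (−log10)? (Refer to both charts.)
KRAS

Chart 2 median p-value (−log10) ≈ 4; below-median genes: KRAS, NOTCH1, PTEN. Among those, KRAS has the highest expression (log2 FC) (≈ 2.5).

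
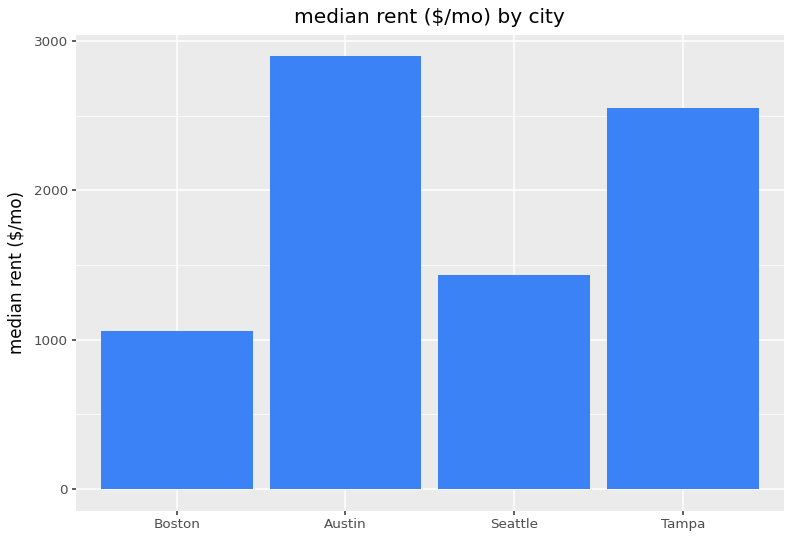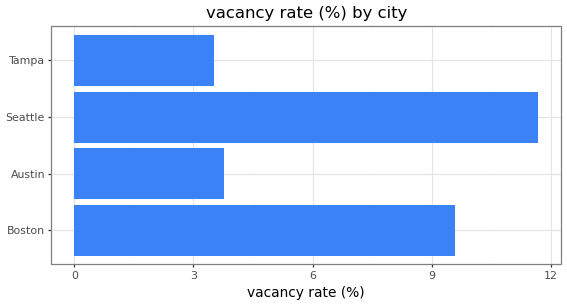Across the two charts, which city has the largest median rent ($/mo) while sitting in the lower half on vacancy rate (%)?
Chart 2 median vacancy rate (%) ≈ 6; below-median cities: Austin, Tampa. Among those, Austin has the highest median rent ($/mo) (≈ 3000).

Austin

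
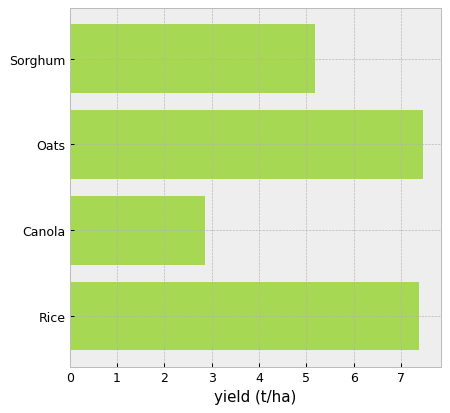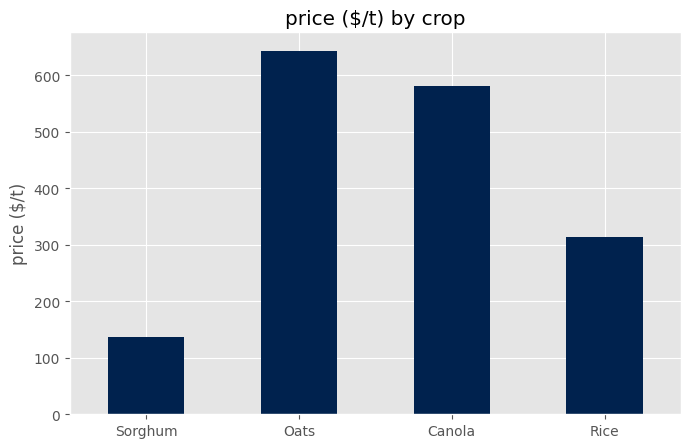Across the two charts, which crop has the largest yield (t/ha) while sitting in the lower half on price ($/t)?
Rice

Chart 2 median price ($/t) ≈ 400; below-median crops: Sorghum, Rice. Among those, Rice has the highest yield (t/ha) (≈ 7).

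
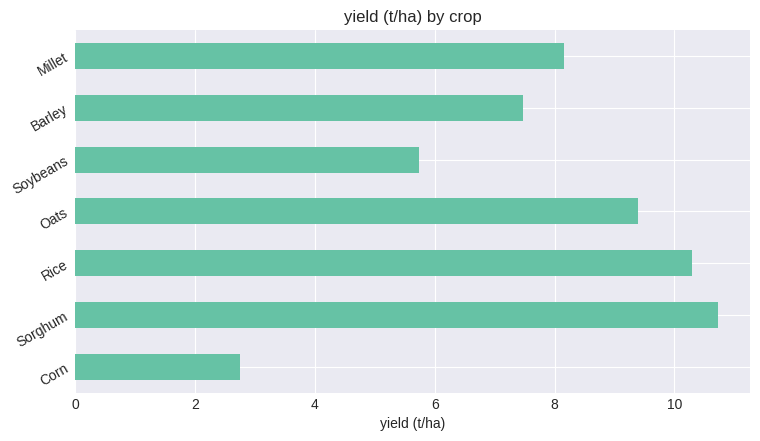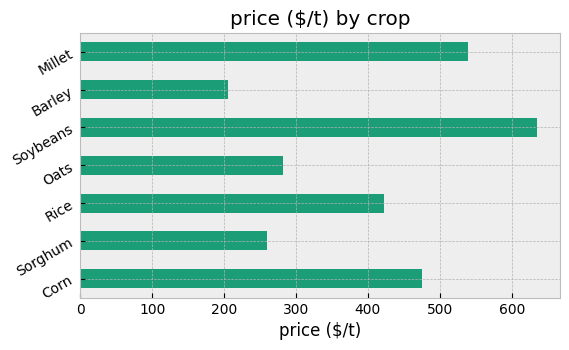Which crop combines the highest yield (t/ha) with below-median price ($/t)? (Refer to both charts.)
Chart 2 median price ($/t) ≈ 400; below-median crops: Sorghum, Oats, Barley. Among those, Sorghum has the highest yield (t/ha) (≈ 11).

Sorghum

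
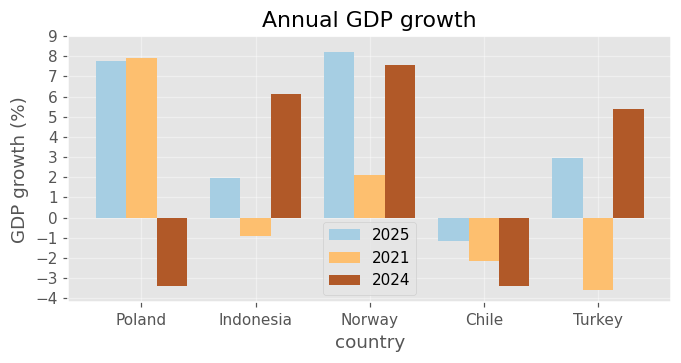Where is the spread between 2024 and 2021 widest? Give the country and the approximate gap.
Poland: 2024 ≈ -3, 2021 ≈ 8 → gap ≈ 11. Next-largest (Turkey) is only ≈ 9.

Poland, ≈ 11 %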